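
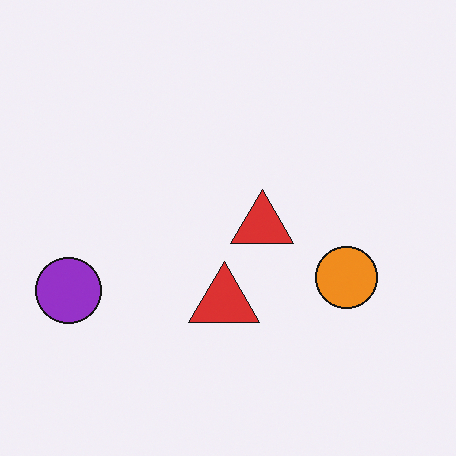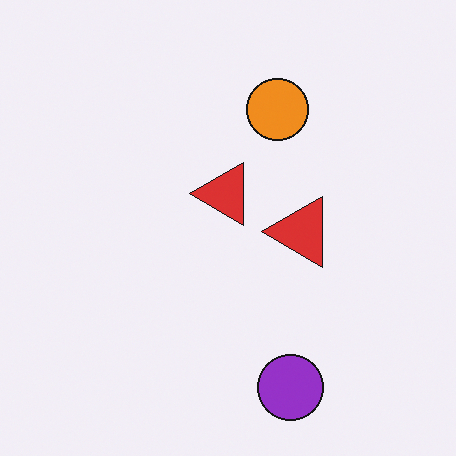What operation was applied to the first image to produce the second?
The transformation is: rotated 90° counter-clockwise.

The purple circle sits in the left of the first image and the bottom of the second — consistent with a whole-image 90° counter-clockwise rotation.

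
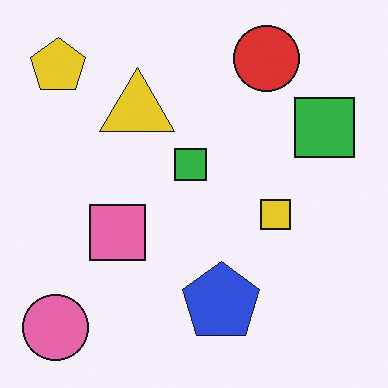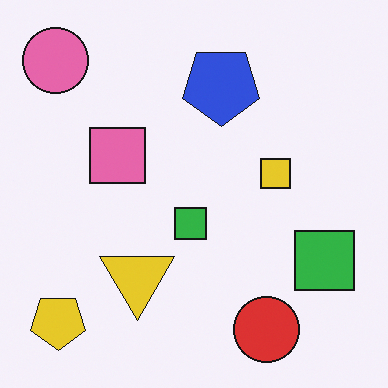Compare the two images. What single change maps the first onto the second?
This is the original image flipped vertically (top ↔ bottom).

The red circle is in the top-right of the first image and the bottom-right of the second — shapes on opposite sides of the horizontal midline have swapped in a mirror flip.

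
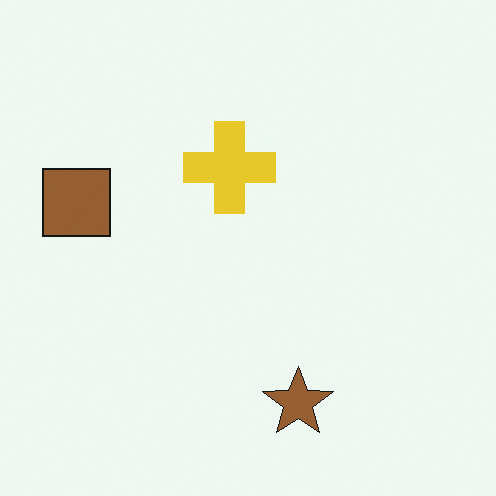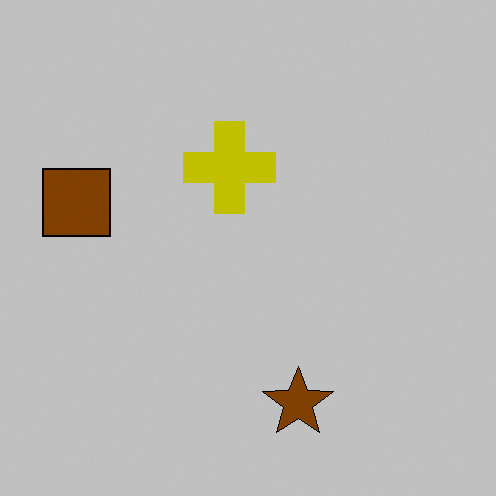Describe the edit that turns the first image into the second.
The image was aggressively posterized.

Each flat color has snapped to a coarser quantized level — most visibly, the near-white background has dropped to a flat grey.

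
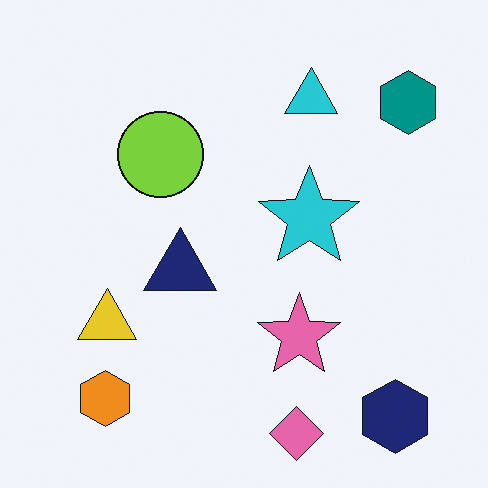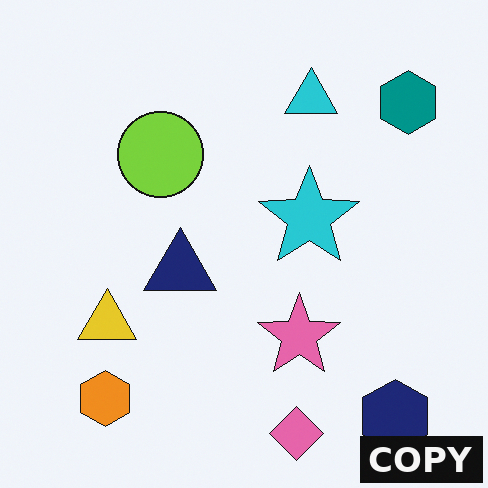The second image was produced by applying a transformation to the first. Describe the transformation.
This is the original image watermarked with the text "COPY" in the lower-right corner.

A dark label reading "COPY" appears in the lower-right corner.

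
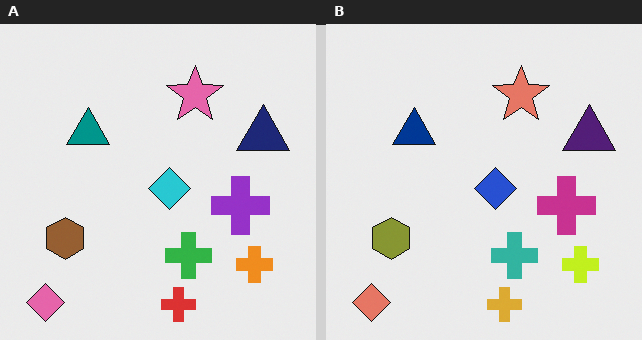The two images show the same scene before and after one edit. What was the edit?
The right (B) image is the left (A) hue-shifted by a small amount.

Every shape's color has rotated by the same amount around the hue wheel — a uniform hue shift.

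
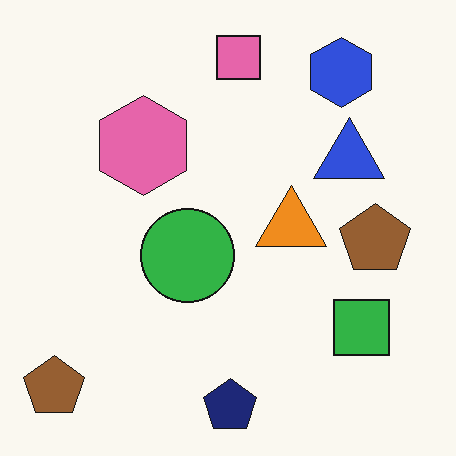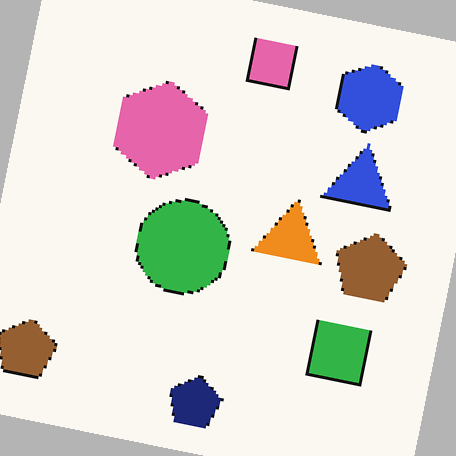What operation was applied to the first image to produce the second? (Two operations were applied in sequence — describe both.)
Lightly pixelated (a mild mosaic effect), then rotated clockwise by a few degrees.

Shapes are reduced to large square blocks; fine edges and outlines are lost — a downscale-then-upscale (mosaic) effect. Every shape is tilted by the same angle and the image corners show triangular fill wedges — a whole-image rotation by a non-right angle.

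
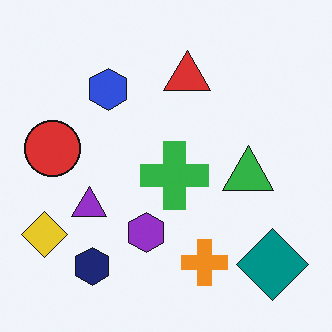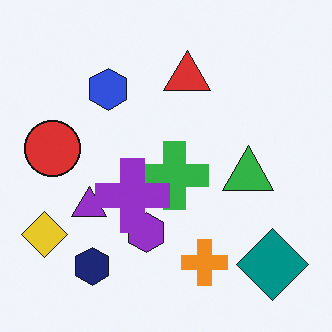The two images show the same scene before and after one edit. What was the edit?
The second image is the first overlaid with an additional purple cross.

A purple cross appears in the second image that is absent from the first.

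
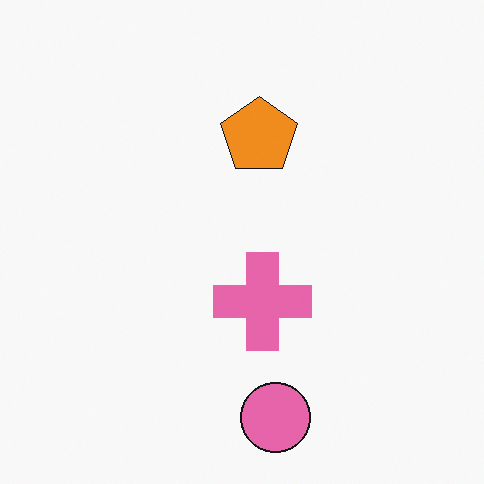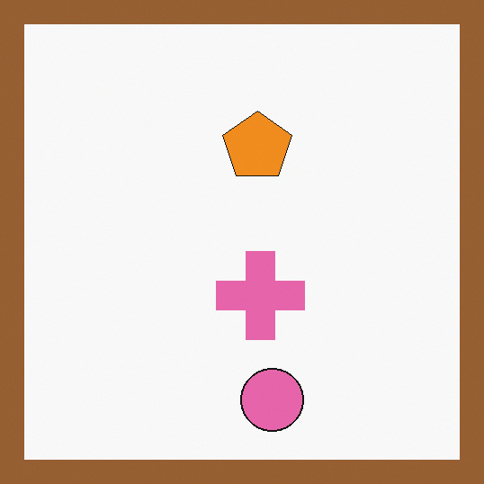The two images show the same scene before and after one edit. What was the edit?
Framed with a brown border.

A solid brown frame runs around the edge of the second image, with the content slightly shrunk inside it.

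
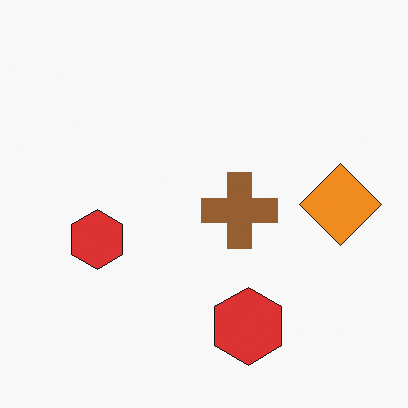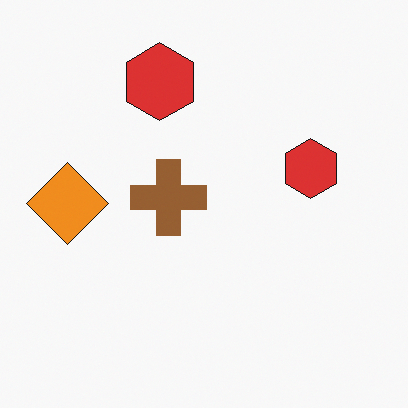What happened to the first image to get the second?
It was rotated 180°.

The orange diamond sits in the right of the first image and the left of the second — consistent with a whole-image 180° rotation.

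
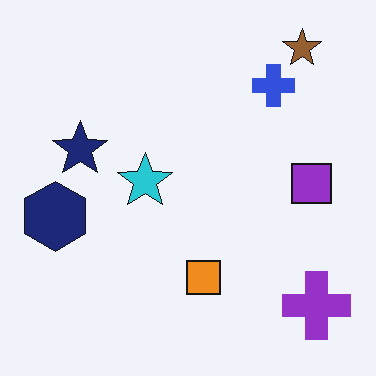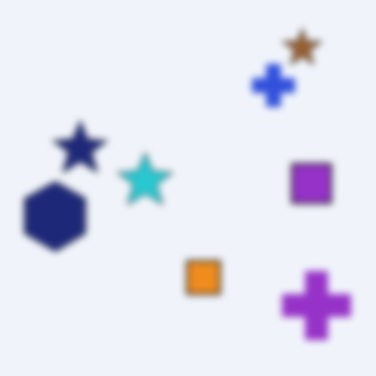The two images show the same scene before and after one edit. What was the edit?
The second image is the first moderately blurred.

Shape edges and outlines are uniformly softened across the whole image.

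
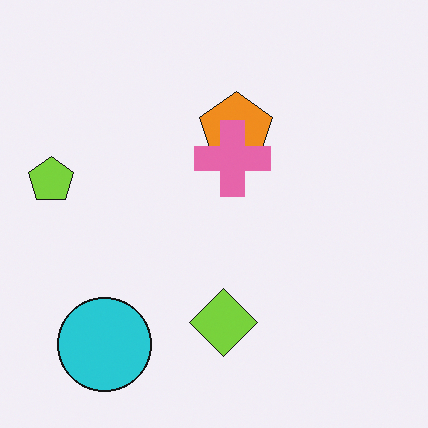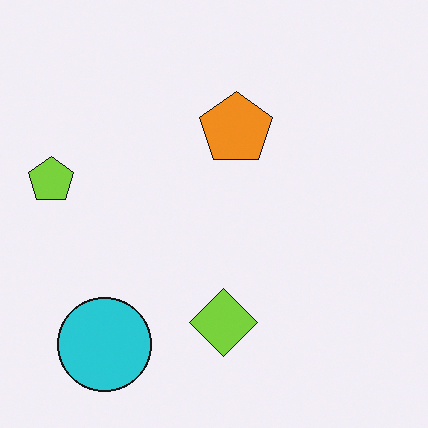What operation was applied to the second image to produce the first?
The first image is the second overlaid with an additional pink cross.

A pink cross appears in the first image that is absent from the second.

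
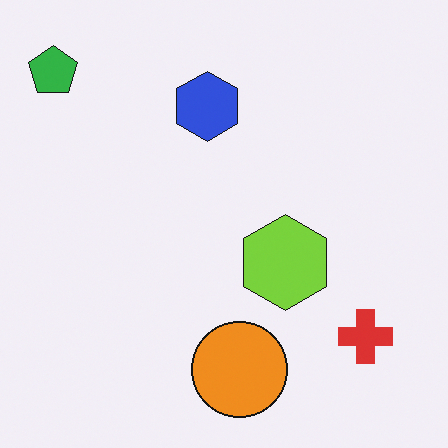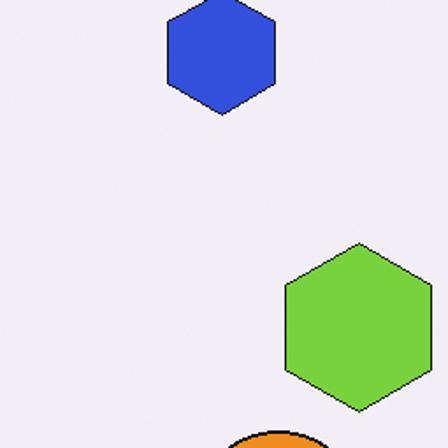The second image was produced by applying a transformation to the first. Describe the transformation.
The transformation is: cropped to a noticeably smaller region and rescaled.

The visible shapes are larger and the field of view is narrower; shapes near the original edges may be partly or wholly outside the frame — a crop-and-rescale.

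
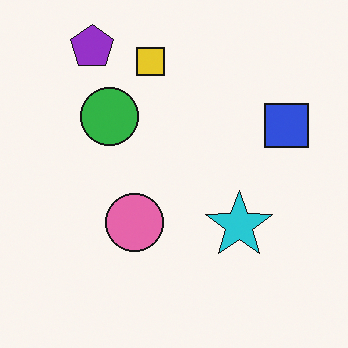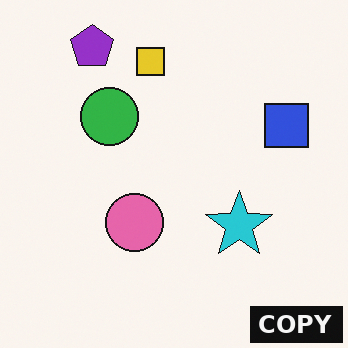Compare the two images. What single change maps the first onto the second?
Watermarked with the text "COPY" in the lower-right corner.

A dark label reading "COPY" appears in the lower-right corner.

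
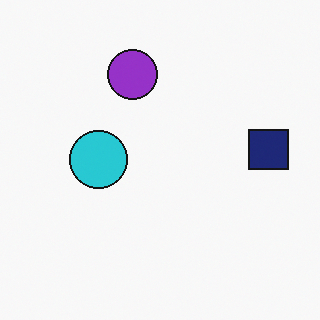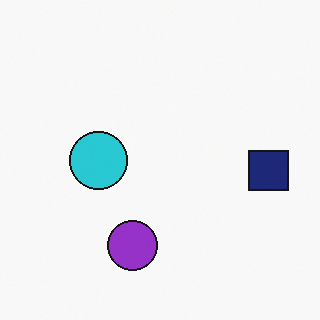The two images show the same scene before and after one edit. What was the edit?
The transformation is: flipped vertically (top ↔ bottom).

The purple circle is in the top of the first image and the bottom of the second — shapes on opposite sides of the horizontal midline have swapped in a mirror flip.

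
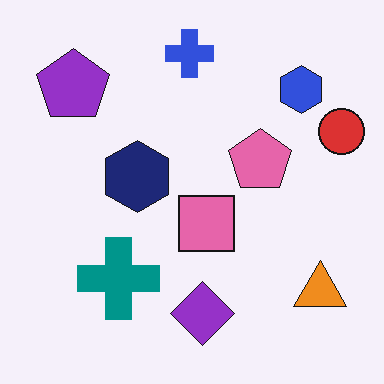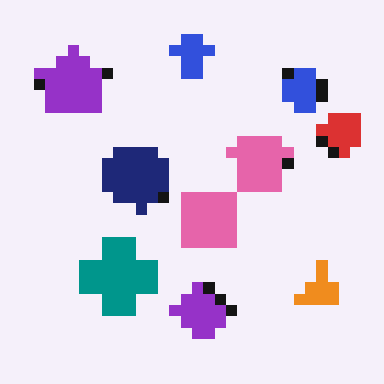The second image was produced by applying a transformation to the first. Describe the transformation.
The image was heavily pixelated into large blocks.

Shapes are reduced to large square blocks; fine edges and outlines are lost — a downscale-then-upscale (mosaic) effect.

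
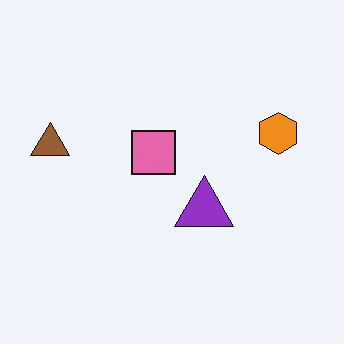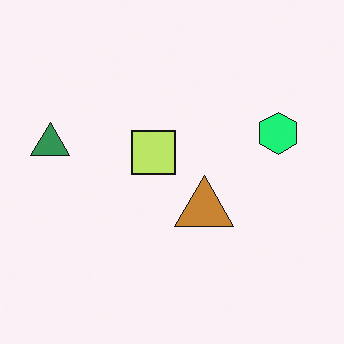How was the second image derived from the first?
The transformation is: hue-shifted by a moderate amount.

Every shape's color has rotated by the same amount around the hue wheel — a uniform hue shift.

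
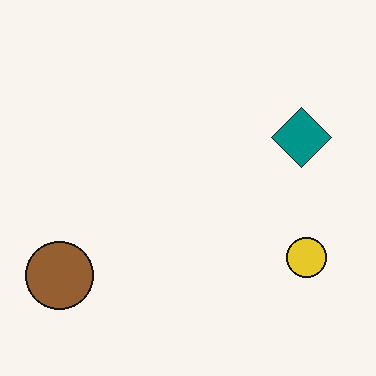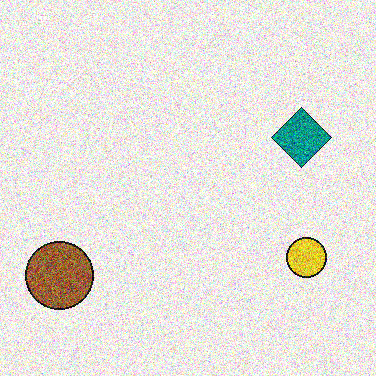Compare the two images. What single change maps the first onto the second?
The transformation is: degraded with heavy additive noise.

Random speckle covers the whole image, including the flat background.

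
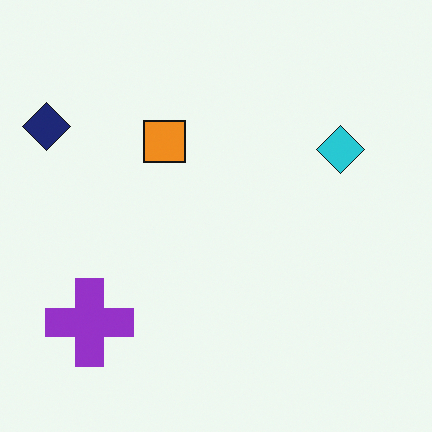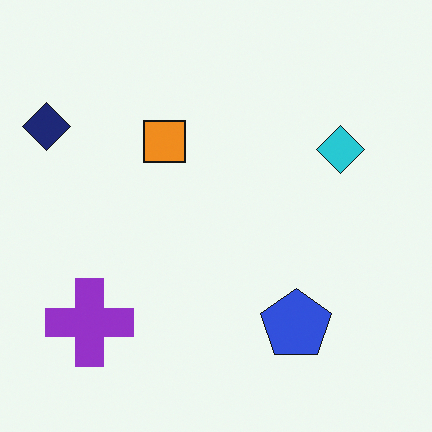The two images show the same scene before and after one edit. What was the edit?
The transformation is: overlaid with an additional blue pentagon.

A blue pentagon appears in the second image that is absent from the first.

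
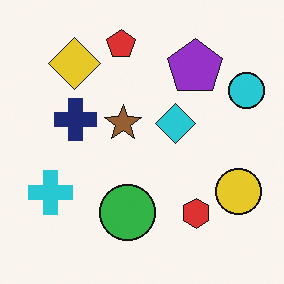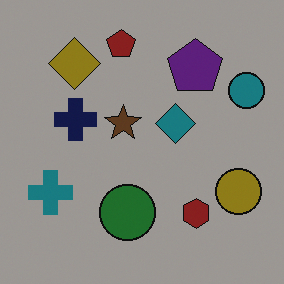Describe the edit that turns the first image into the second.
The image was darkened a lot.

Every pixel — background and shapes alike — is uniformly darkened.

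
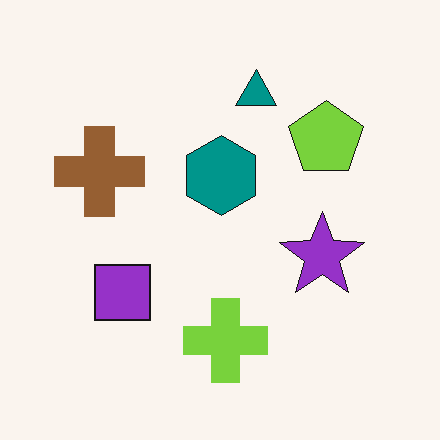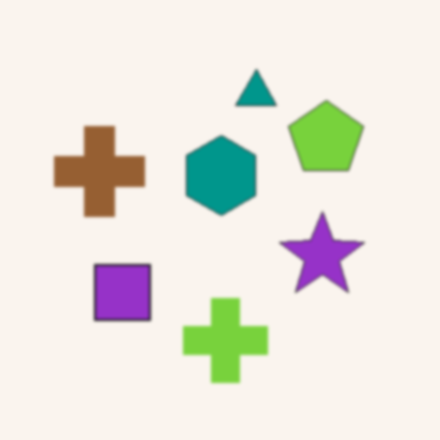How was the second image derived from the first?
The transformation is: slightly softened.

Shape edges and outlines are uniformly softened across the whole image.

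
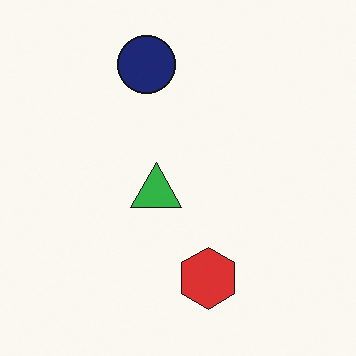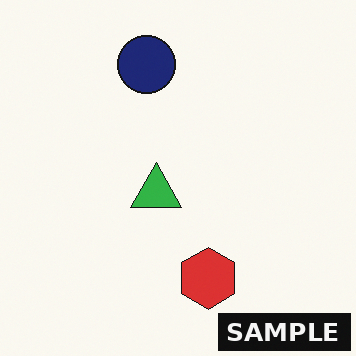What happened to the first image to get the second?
The image was watermarked with the text "SAMPLE" in the lower-right corner.

A dark label reading "SAMPLE" appears in the lower-right corner.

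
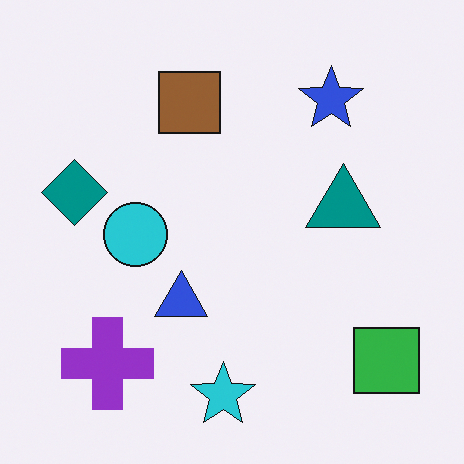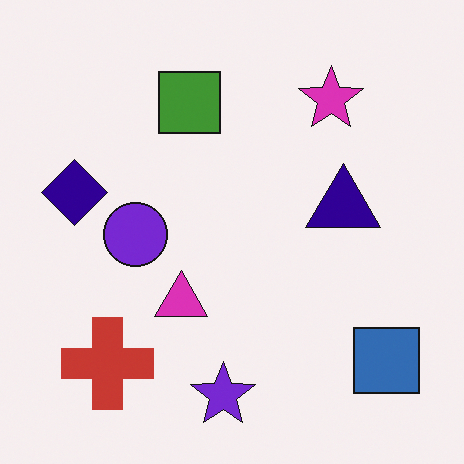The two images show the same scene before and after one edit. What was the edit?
Hue-shifted by a moderate amount.

Every shape's color has rotated by the same amount around the hue wheel — a uniform hue shift.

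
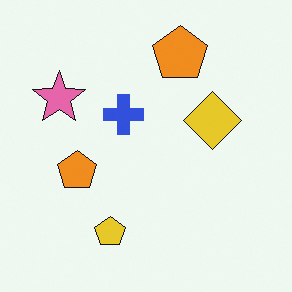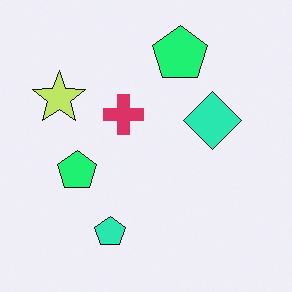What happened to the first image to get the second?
It was hue-shifted through roughly a third of the color wheel.

Every shape's color has rotated by the same amount around the hue wheel — a uniform hue shift.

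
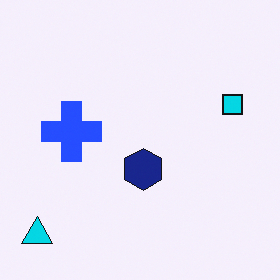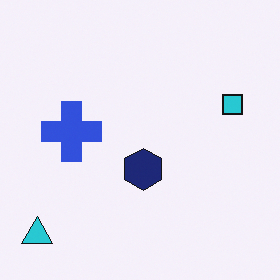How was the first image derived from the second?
This is the original image slightly oversaturated.

All colors are more vivid — a global saturation change.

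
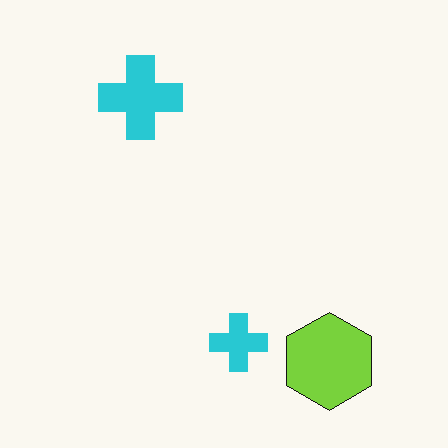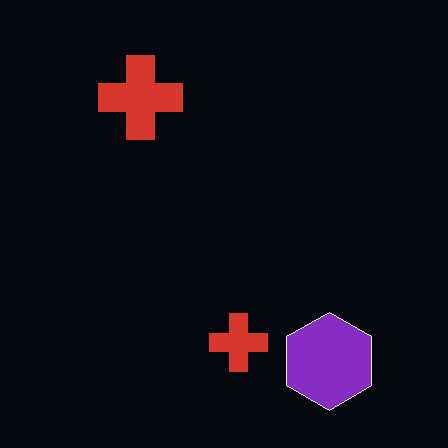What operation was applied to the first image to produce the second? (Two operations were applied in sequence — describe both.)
The transformation is: given moderate JPEG compression, then color-inverted (negative).

Blocky 8×8 compression artifacts appear around shape edges and the flat background shows ringing — characteristic JPEG degradation. The light background has become dark and every shape's color is its complement — a photographic negative.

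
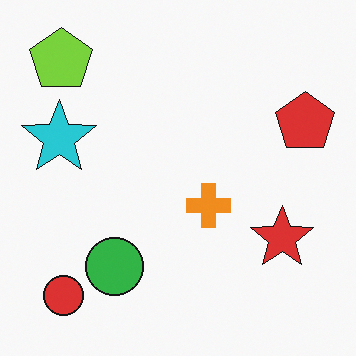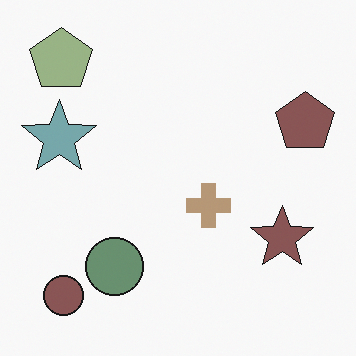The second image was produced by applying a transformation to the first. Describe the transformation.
It was made much more muted (saturation change).

All colors are more muted and greyish — a global saturation change.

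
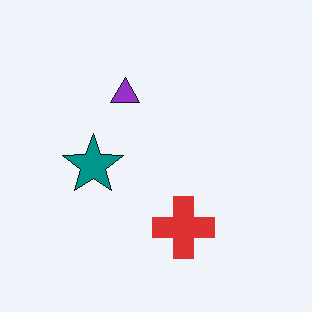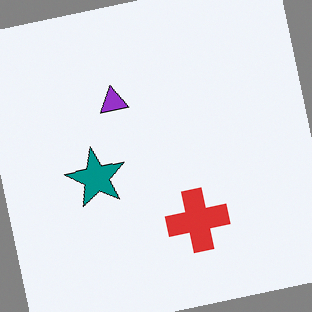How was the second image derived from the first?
The second image is the first rotated counter-clockwise by a few degrees.

Every shape is tilted by the same angle and the image corners show triangular fill wedges — a whole-image rotation by a non-right angle.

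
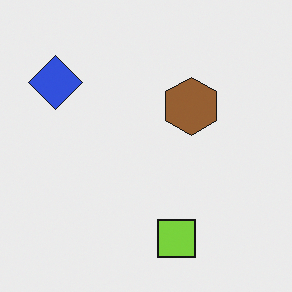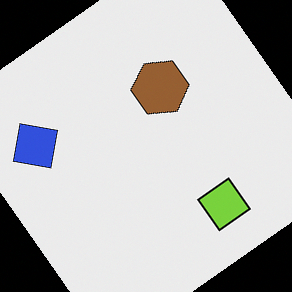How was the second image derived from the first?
Rotated counter-clockwise by a large amount — several tens of degrees.

Every shape is tilted by the same angle and the image corners show triangular fill wedges — a whole-image rotation by a non-right angle.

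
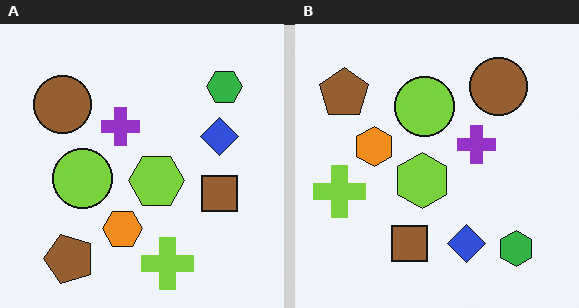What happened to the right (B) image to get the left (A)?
It was rotated 90° counter-clockwise.

The brown pentagon sits in the top-left of the right (B) image and the bottom-left of the left (A) — consistent with a whole-image 90° counter-clockwise rotation.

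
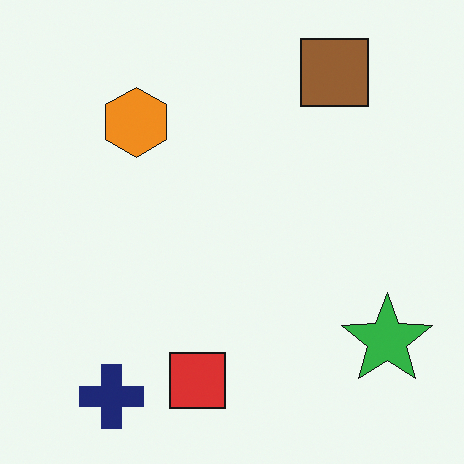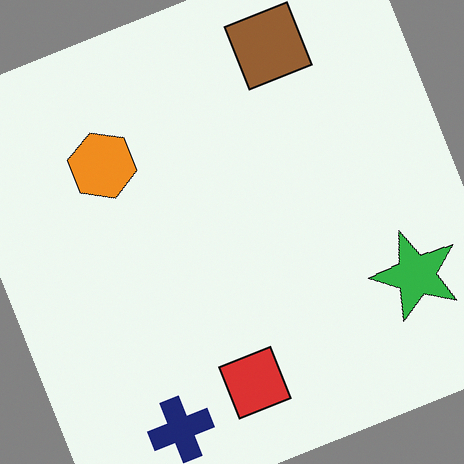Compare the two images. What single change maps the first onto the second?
It was rotated counter-clockwise by a moderate amount.

Every shape is tilted by the same angle and the image corners show triangular fill wedges — a whole-image rotation by a non-right angle.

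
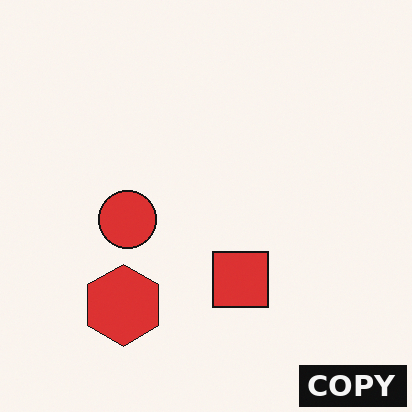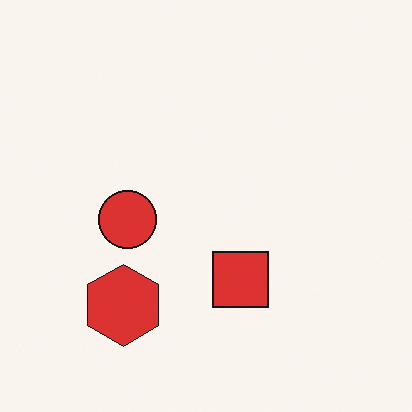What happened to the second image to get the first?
The first image is the second watermarked with the text "COPY" in the lower-right corner.

A dark label reading "COPY" appears in the lower-right corner.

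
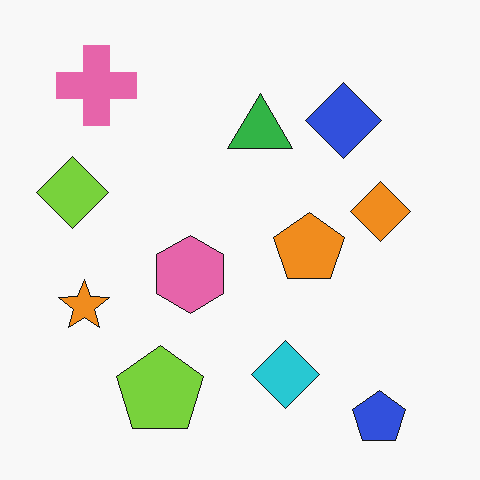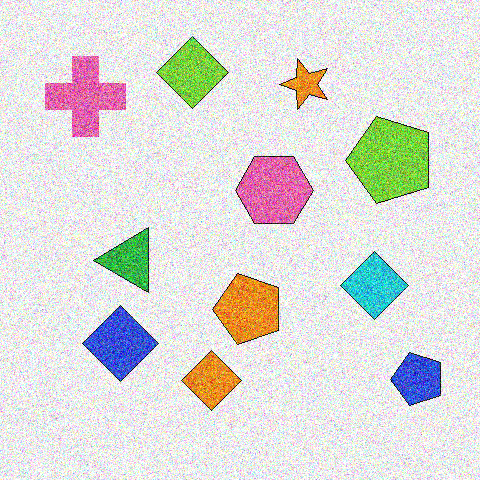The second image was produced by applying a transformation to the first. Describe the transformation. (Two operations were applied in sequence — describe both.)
Degraded with strong gaussian noise, then transposed (reflected across the top-left ↔ bottom-right diagonal).

Random speckle covers the whole image, including the flat background. Shapes have swapped their row and column positions — what was in the top-right is now in the bottom-left — a diagonal reflection.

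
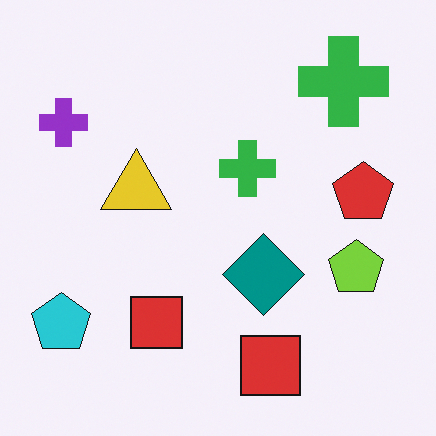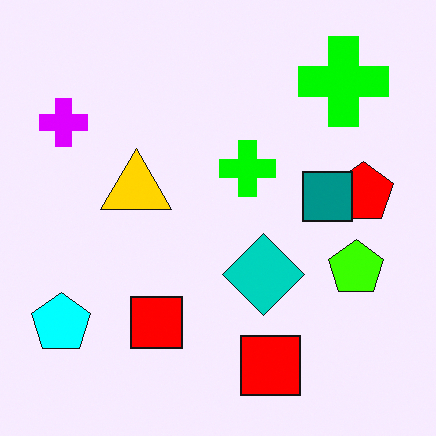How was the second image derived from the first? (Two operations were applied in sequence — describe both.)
The image was made much more vivid (saturation change), then overlaid with an additional teal square.

All colors are more vivid — a global saturation change. A teal square appears in the second image that is absent from the first.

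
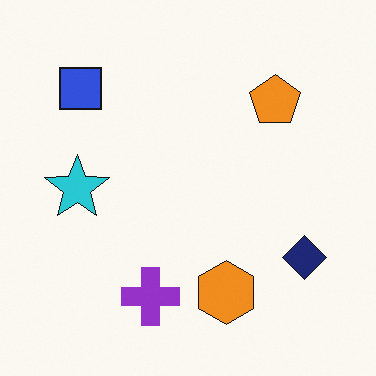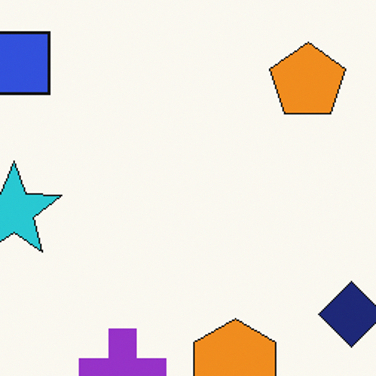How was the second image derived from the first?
The second image is the first cropped to a modestly smaller region and rescaled.

The visible shapes are larger and the field of view is narrower; shapes near the original edges may be partly or wholly outside the frame — a crop-and-rescale.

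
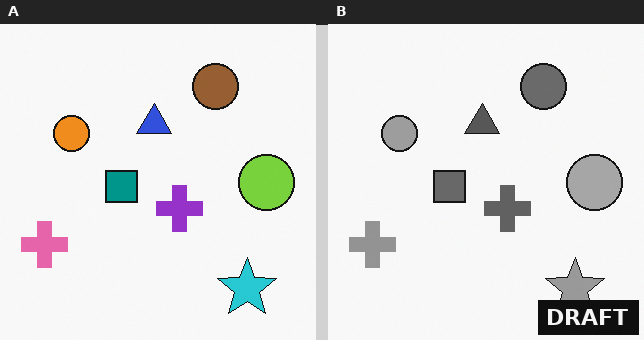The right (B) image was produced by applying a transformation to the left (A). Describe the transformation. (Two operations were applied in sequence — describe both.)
It was converted to grayscale, then watermarked with the text "DRAFT" in the lower-right corner.

All color is removed — every shape is now a shade of grey. A dark label reading "DRAFT" appears in the lower-right corner.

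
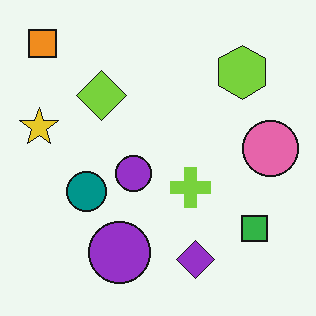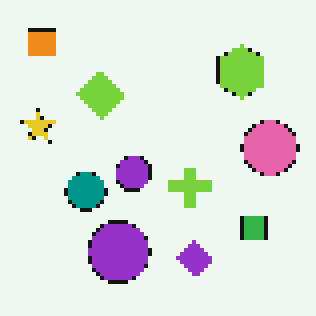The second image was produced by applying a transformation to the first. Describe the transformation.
The second image is the first mildly pixelated.

Shapes are reduced to large square blocks; fine edges and outlines are lost — a downscale-then-upscale (mosaic) effect.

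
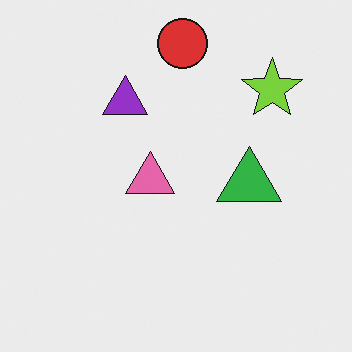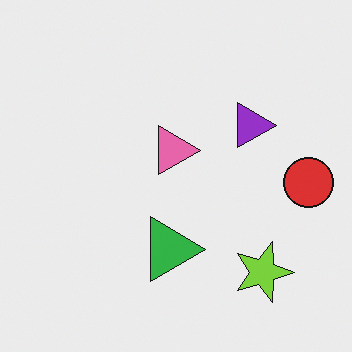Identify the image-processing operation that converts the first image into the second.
This is the original image rotated 90° clockwise.

The red circle sits in the top of the first image and the right of the second — consistent with a whole-image 90° clockwise rotation.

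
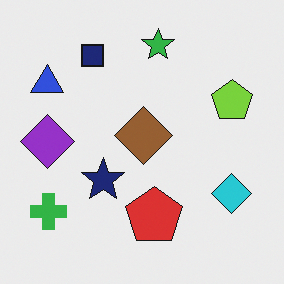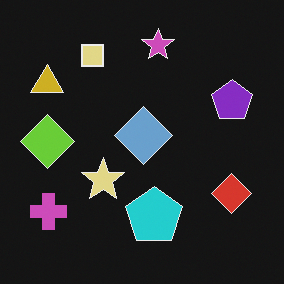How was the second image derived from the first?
The image was color-inverted (negative).

The light background has become dark and every shape's color is its complement — a photographic negative.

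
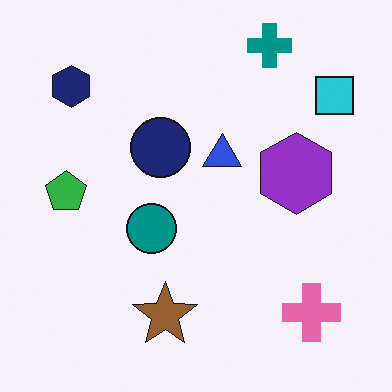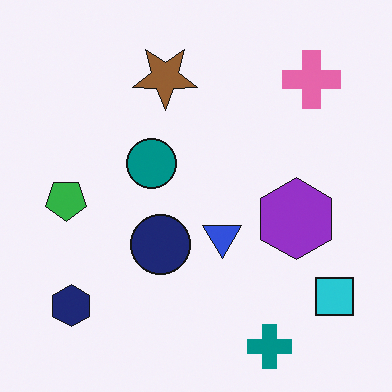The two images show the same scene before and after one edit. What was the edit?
It was flipped vertically (top ↔ bottom).

The teal cross is in the top-right of the first image and the bottom-right of the second — shapes on opposite sides of the horizontal midline have swapped in a mirror flip.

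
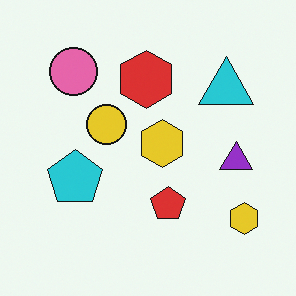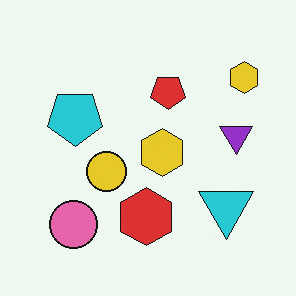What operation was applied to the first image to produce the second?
Flipped vertically (top ↔ bottom).

The pink circle is in the top-left of the first image and the bottom-left of the second — shapes on opposite sides of the horizontal midline have swapped in a mirror flip.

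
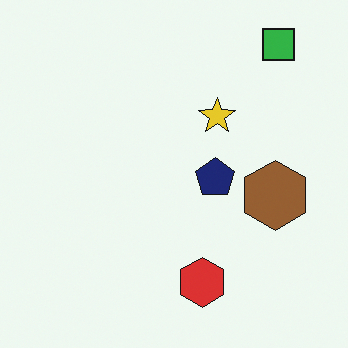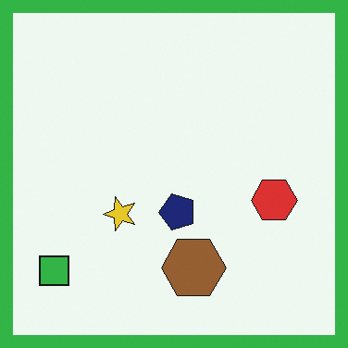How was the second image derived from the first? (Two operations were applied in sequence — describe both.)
The transformation is: transposed (reflected across the top-left ↔ bottom-right diagonal), then framed with a green border.

Shapes have swapped their row and column positions — what was in the top-right is now in the bottom-left — a diagonal reflection. A solid green frame runs around the edge of the second image, with the content slightly shrunk inside it.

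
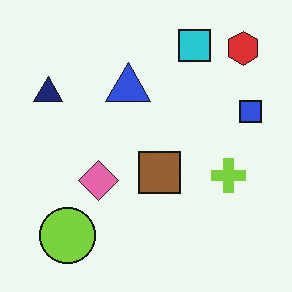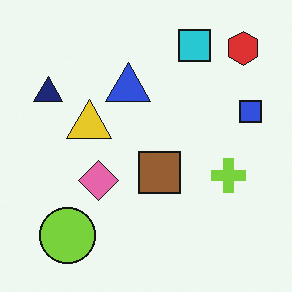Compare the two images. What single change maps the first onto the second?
The transformation is: overlaid with an additional yellow triangle.

A yellow triangle appears in the second image that is absent from the first.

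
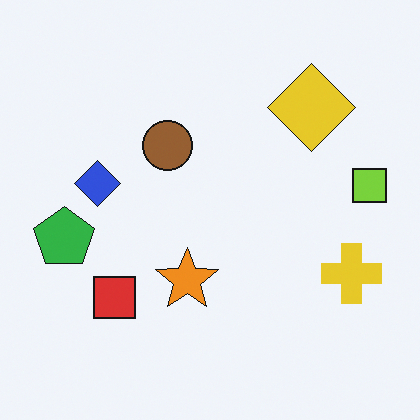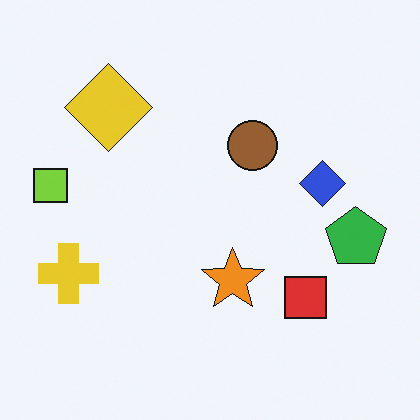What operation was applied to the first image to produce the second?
The second image is the first flipped horizontally (left ↔ right).

The lime square is in the right of the first image and the left of the second — shapes on opposite sides of the vertical midline have swapped in a mirror flip.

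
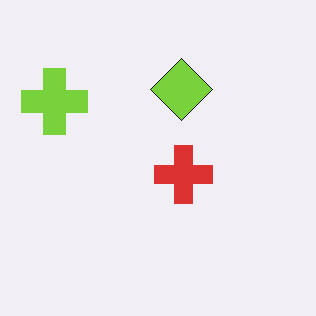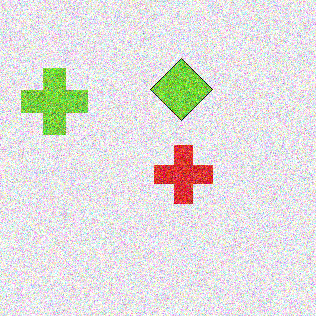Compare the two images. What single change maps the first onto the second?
The second image is the first degraded with strong gaussian noise.

Random speckle covers the whole image, including the flat background.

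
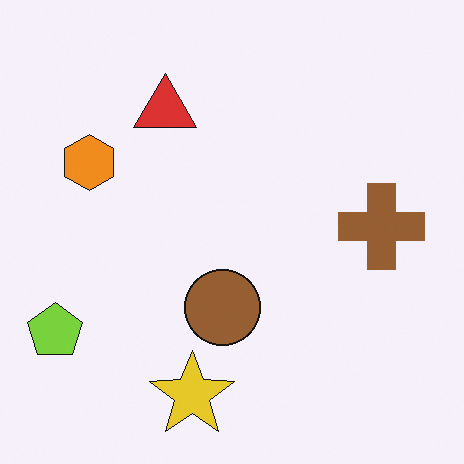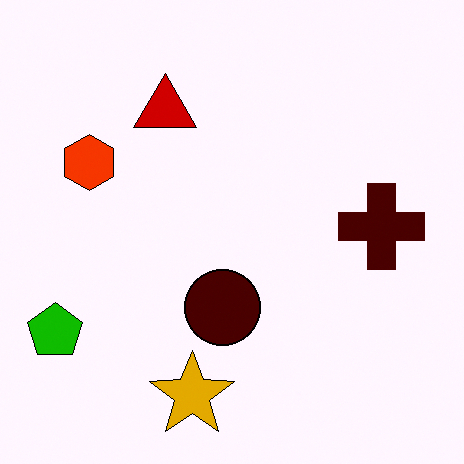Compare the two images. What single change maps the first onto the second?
Boosted in contrast.

Tones are pushed away from mid-grey across the whole image — a global contrast change.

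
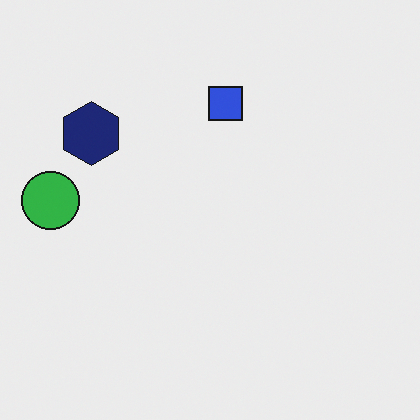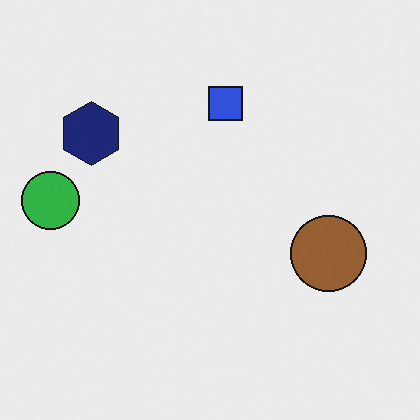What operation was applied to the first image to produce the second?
The image was overlaid with an additional brown circle.

A brown circle appears in the second image that is absent from the first.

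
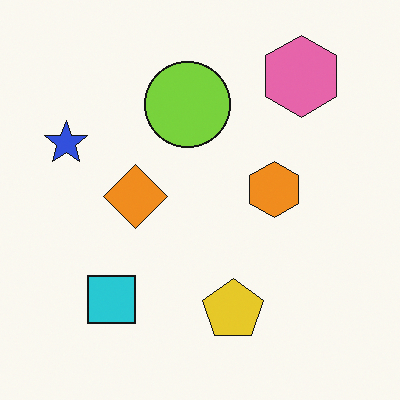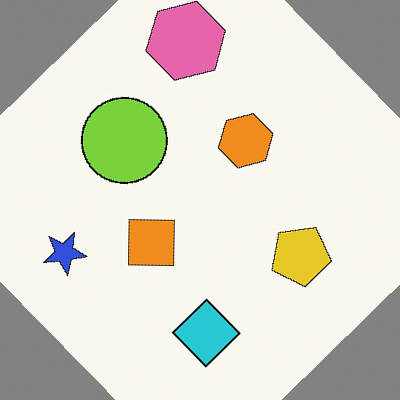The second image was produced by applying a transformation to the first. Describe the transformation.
The image was rotated counter-clockwise by a large amount — several tens of degrees.

Every shape is tilted by the same angle and the image corners show triangular fill wedges — a whole-image rotation by a non-right angle.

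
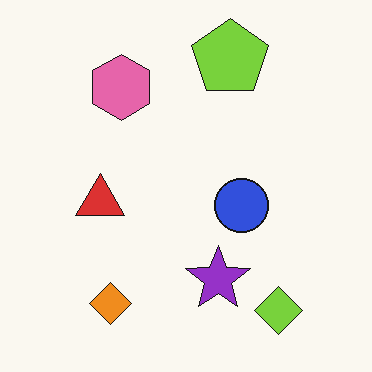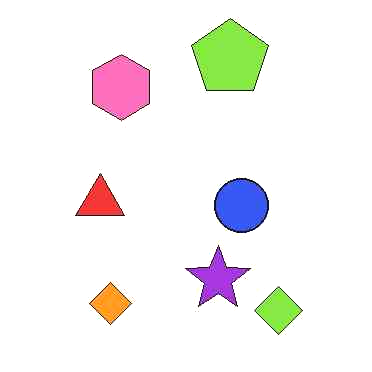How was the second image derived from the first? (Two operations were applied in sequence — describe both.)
The second image is the first given moderate JPEG compression, then slightly brightened.

Blocky 8×8 compression artifacts appear around shape edges and the flat background shows ringing — characteristic JPEG degradation. Every pixel — background and shapes alike — is uniformly brightened.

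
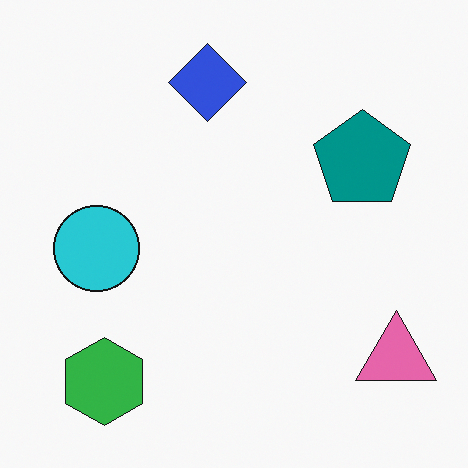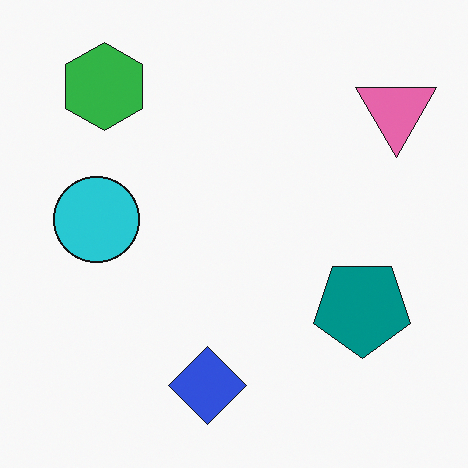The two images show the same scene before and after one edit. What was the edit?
The second image is the first flipped vertically (top ↔ bottom).

The blue diamond is in the top of the first image and the bottom of the second — shapes on opposite sides of the horizontal midline have swapped in a mirror flip.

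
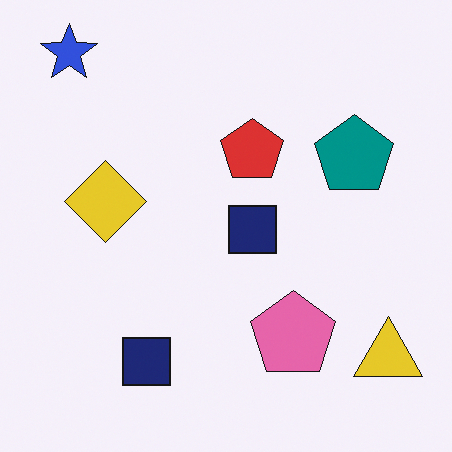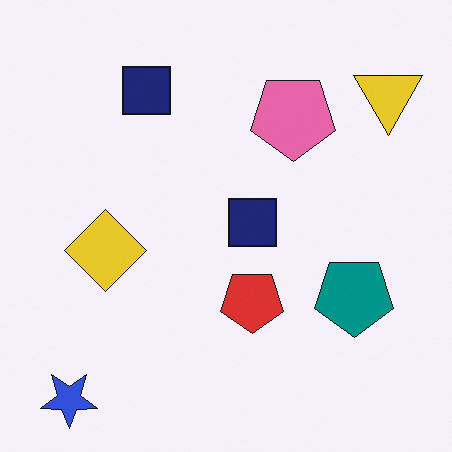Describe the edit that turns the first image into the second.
The transformation is: flipped vertically (top ↔ bottom).

The blue star is in the top-left of the first image and the bottom-left of the second — shapes on opposite sides of the horizontal midline have swapped in a mirror flip.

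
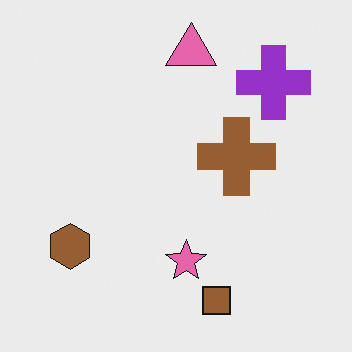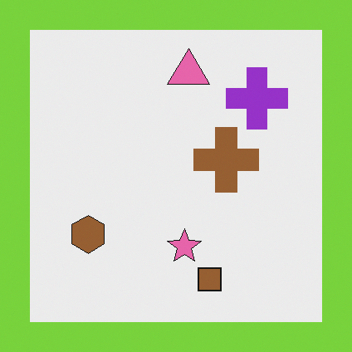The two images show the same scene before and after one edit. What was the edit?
It was framed with a lime border.

A solid lime frame runs around the edge of the second image, with the content slightly shrunk inside it.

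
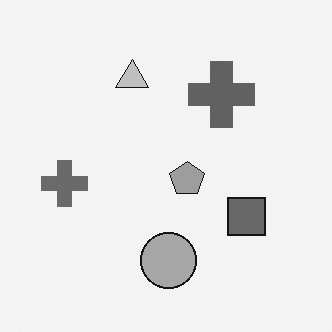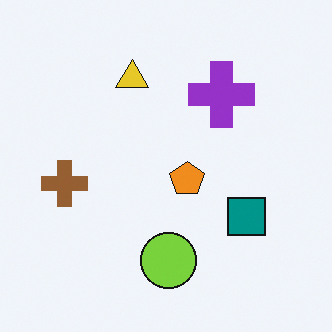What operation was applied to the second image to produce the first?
This is the original image converted to grayscale.

All color is removed — every shape is now a shade of grey.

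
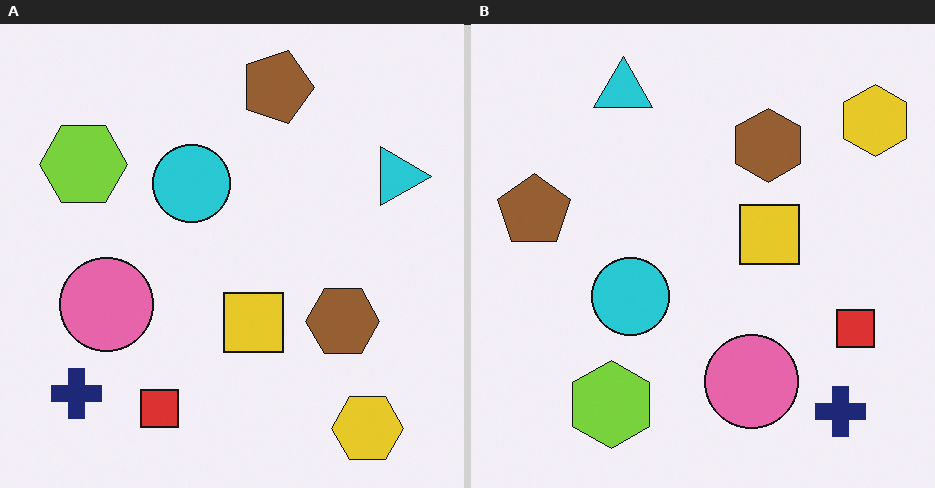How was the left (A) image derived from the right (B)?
The left (A) image is the right (B) rotated 90° clockwise.

The yellow hexagon sits in the top-right of the right (B) image and the bottom-right of the left (A) — consistent with a whole-image 90° clockwise rotation.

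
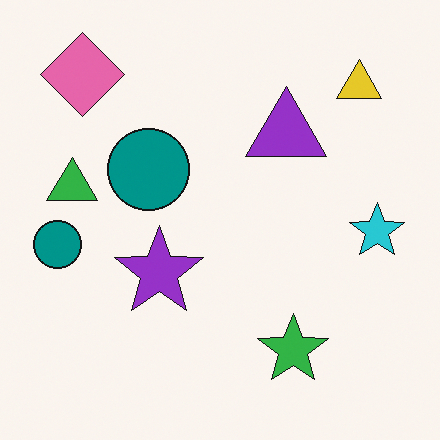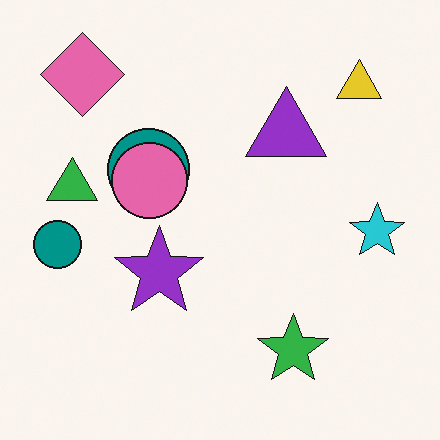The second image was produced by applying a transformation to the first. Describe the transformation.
The transformation is: overlaid with an additional pink circle.

A pink circle appears in the second image that is absent from the first.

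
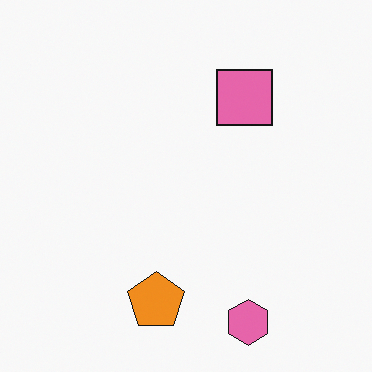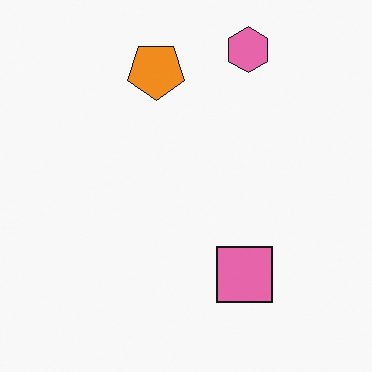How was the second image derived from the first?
The second image is the first flipped vertically (top ↔ bottom).

The pink hexagon is in the bottom of the first image and the top of the second — shapes on opposite sides of the horizontal midline have swapped in a mirror flip.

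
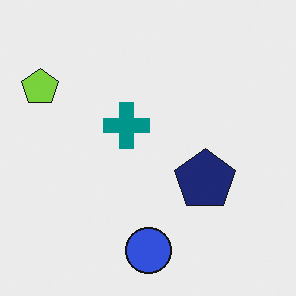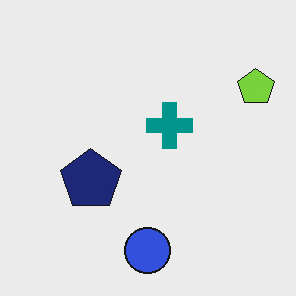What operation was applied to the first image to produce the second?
This is the original image flipped horizontally (left ↔ right).

The lime pentagon is in the top-left of the first image and the top-right of the second — shapes on opposite sides of the vertical midline have swapped in a mirror flip.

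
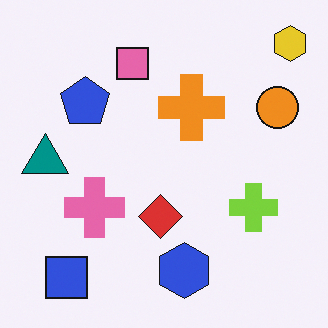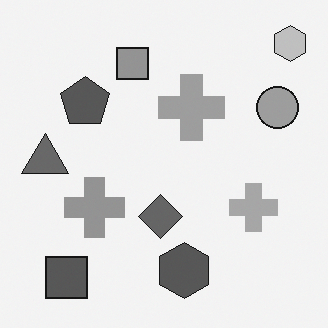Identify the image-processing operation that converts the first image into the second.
Converted to grayscale.

All color is removed — every shape is now a shade of grey.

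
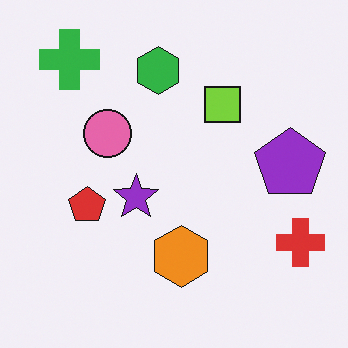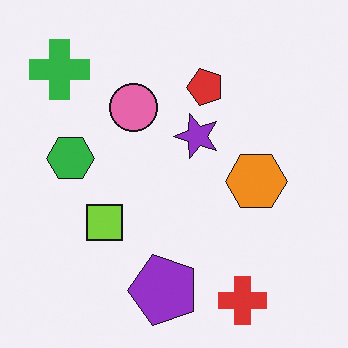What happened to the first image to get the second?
The image was transposed (reflected across the top-left ↔ bottom-right diagonal).

Shapes have swapped their row and column positions — what was in the top-right is now in the bottom-left — a diagonal reflection.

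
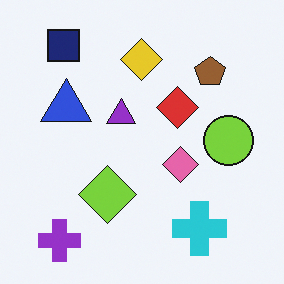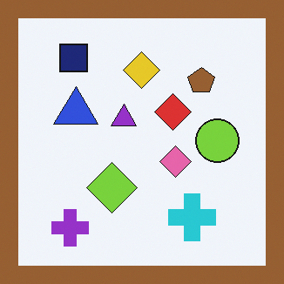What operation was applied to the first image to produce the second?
The transformation is: framed with a brown border.

A solid brown frame runs around the edge of the second image, with the content slightly shrunk inside it.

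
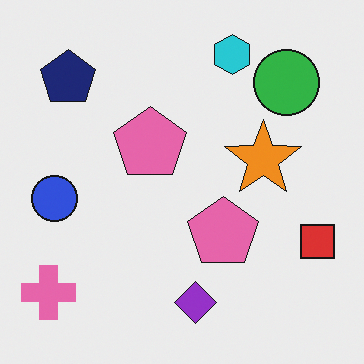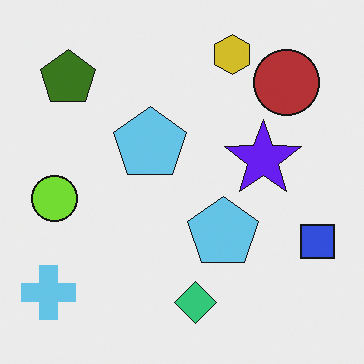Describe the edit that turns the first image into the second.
The second image is the first hue-shifted by a large amount.

Every shape's color has rotated by the same amount around the hue wheel — a uniform hue shift.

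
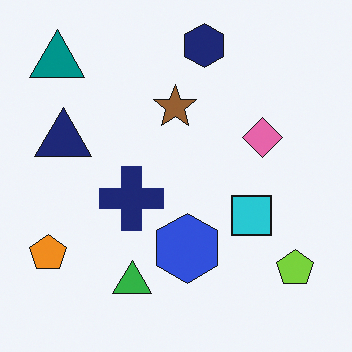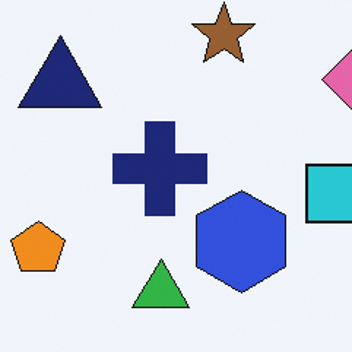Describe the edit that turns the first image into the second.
The second image is the first cropped slightly and scaled back up.

The visible shapes are larger and the field of view is narrower; shapes near the original edges may be partly or wholly outside the frame — a crop-and-rescale.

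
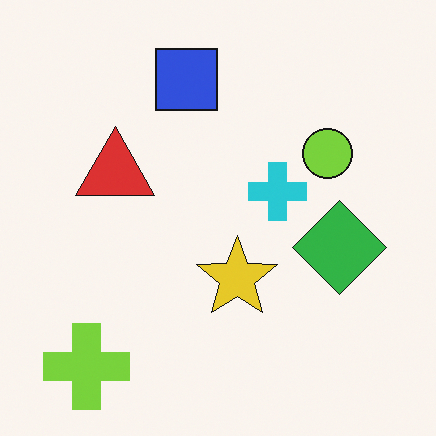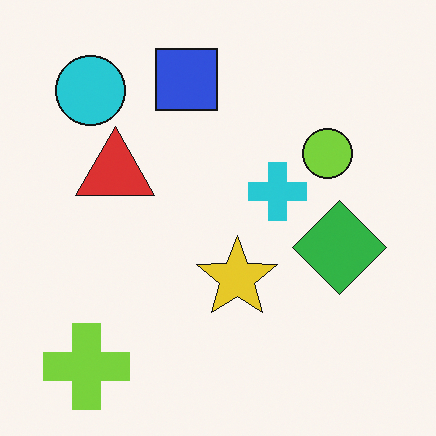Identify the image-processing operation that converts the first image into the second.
The second image is the first overlaid with an additional cyan circle.

A cyan circle appears in the second image that is absent from the first.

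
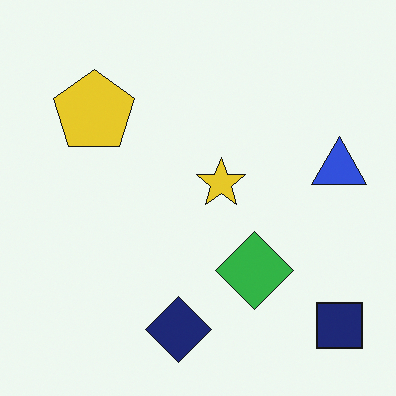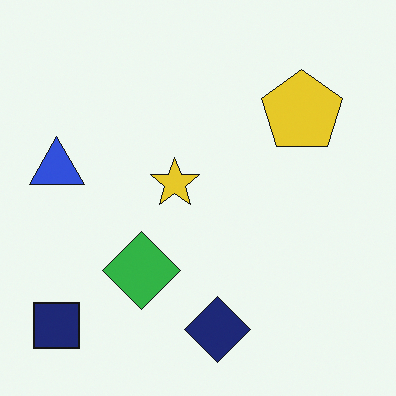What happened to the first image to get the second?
Flipped horizontally (left ↔ right).

The navy square is in the bottom-right of the first image and the bottom-left of the second — shapes on opposite sides of the vertical midline have swapped in a mirror flip.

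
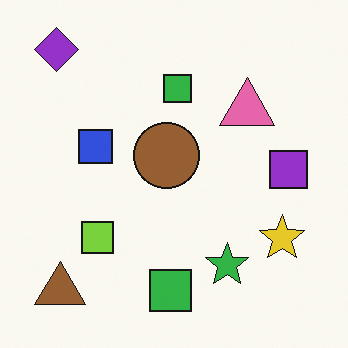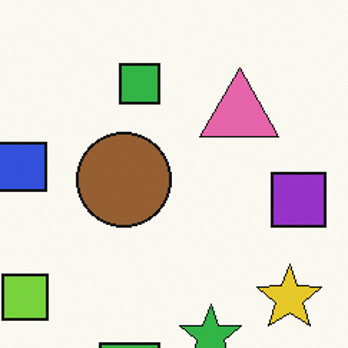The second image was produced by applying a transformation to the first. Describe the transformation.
Cropped slightly and scaled back up.

The visible shapes are larger and the field of view is narrower; shapes near the original edges may be partly or wholly outside the frame — a crop-and-rescale.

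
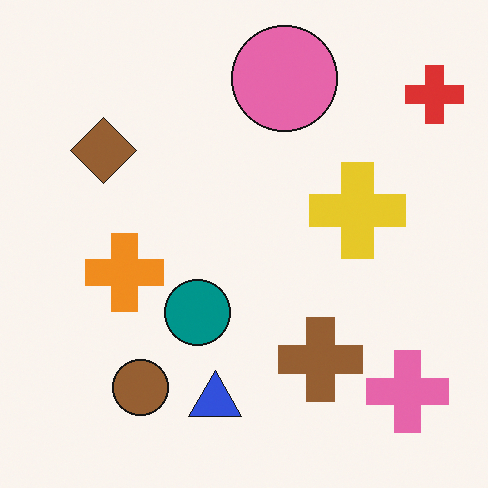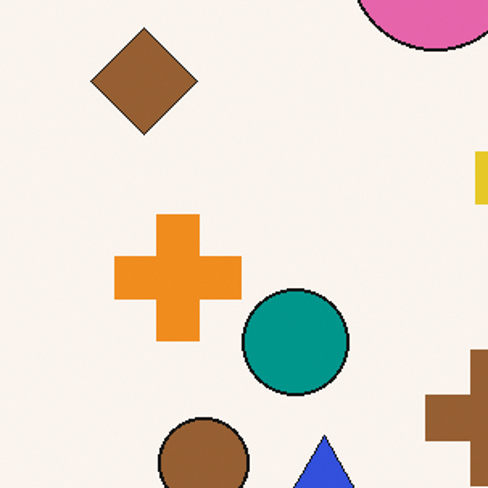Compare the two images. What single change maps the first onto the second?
The image was cropped slightly and scaled back up.

The visible shapes are larger and the field of view is narrower; shapes near the original edges may be partly or wholly outside the frame — a crop-and-rescale.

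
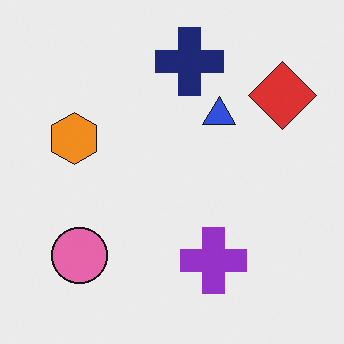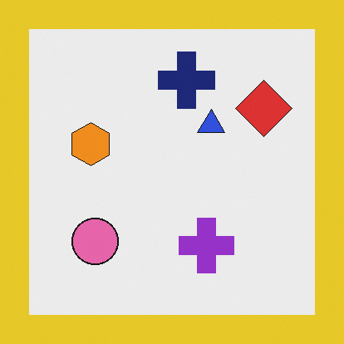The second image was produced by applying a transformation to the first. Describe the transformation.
This is the original image framed with a yellow border.

A solid yellow frame runs around the edge of the second image, with the content slightly shrunk inside it.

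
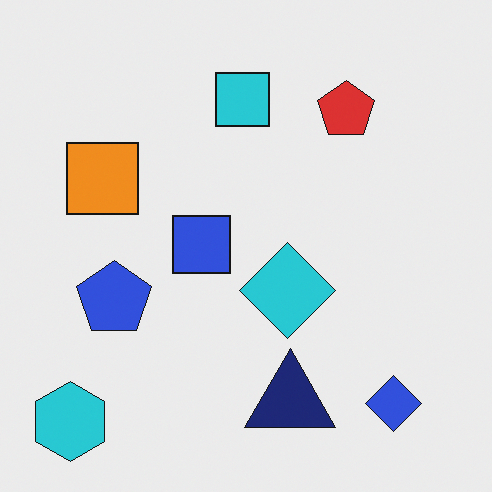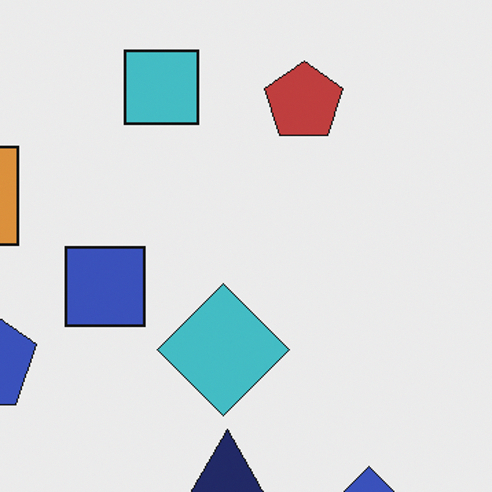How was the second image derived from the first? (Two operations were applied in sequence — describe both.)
The transformation is: slightly desaturated, then cropped slightly and scaled back up.

All colors are more muted and greyish — a global saturation change. The visible shapes are larger and the field of view is narrower; shapes near the original edges may be partly or wholly outside the frame — a crop-and-rescale.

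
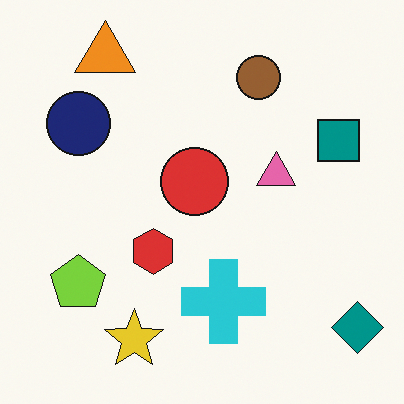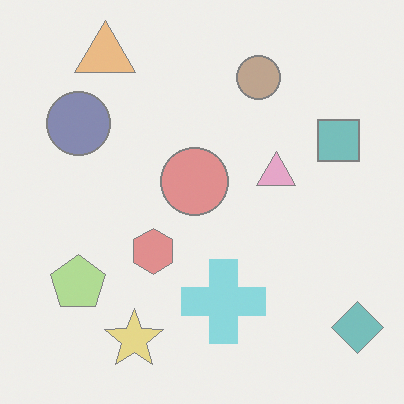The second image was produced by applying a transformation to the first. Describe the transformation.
The transformation is: washed out (contrast reduced).

Tones are pushed toward mid-grey across the whole image — a global contrast change.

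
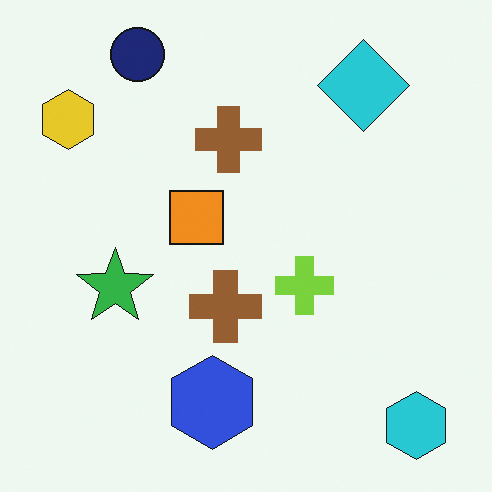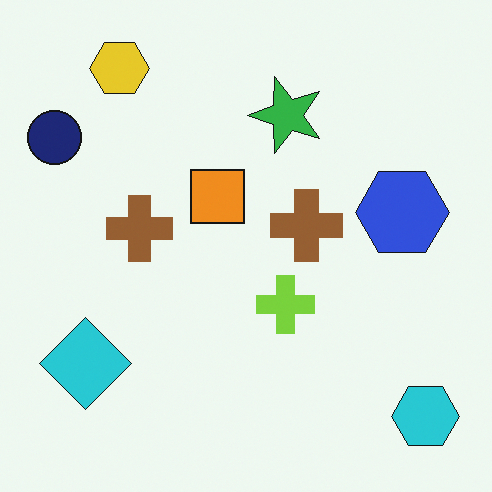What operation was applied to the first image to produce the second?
It was transposed (reflected across the top-left ↔ bottom-right diagonal).

Shapes have swapped their row and column positions — what was in the top-right is now in the bottom-left — a diagonal reflection.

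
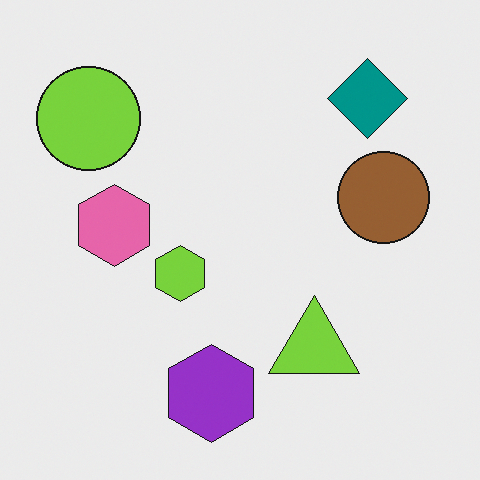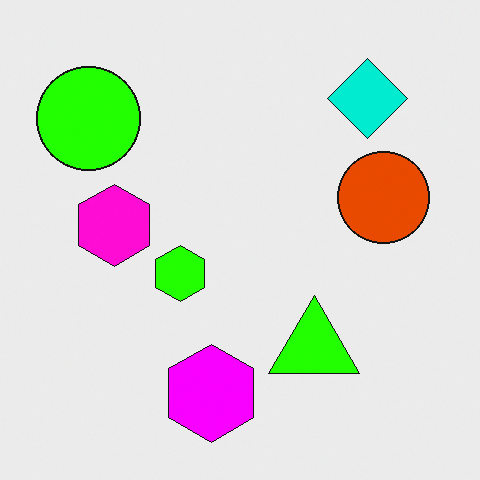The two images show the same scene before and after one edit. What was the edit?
The image was heavily oversaturated.

All colors are more vivid — a global saturation change.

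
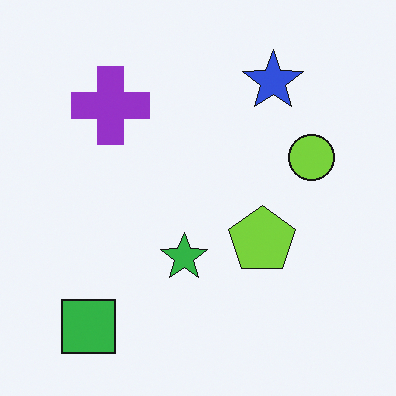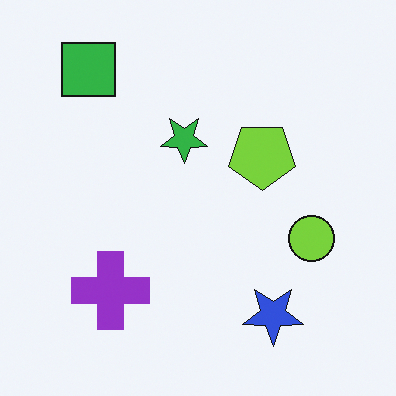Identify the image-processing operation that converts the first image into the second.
The image was flipped vertically (top ↔ bottom).

The green square is in the bottom-left of the first image and the top-left of the second — shapes on opposite sides of the horizontal midline have swapped in a mirror flip.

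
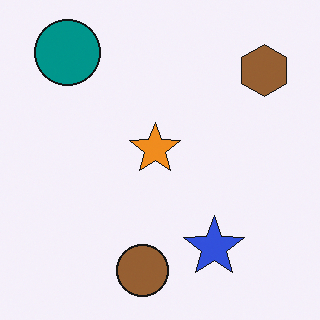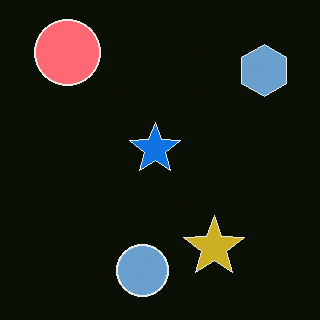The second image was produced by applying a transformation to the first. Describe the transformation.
The transformation is: color-inverted (negative).

The light background has become dark and every shape's color is its complement — a photographic negative.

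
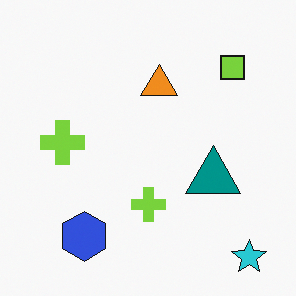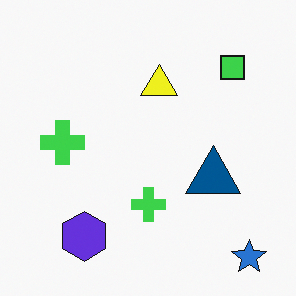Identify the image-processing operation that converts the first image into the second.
This is the original image hue-shifted slightly.

Every shape's color has rotated by the same amount around the hue wheel — a uniform hue shift.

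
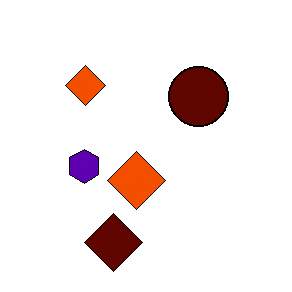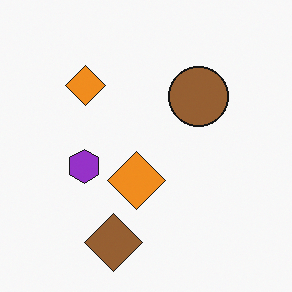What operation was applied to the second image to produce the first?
It was given much higher contrast.

Tones are pushed away from mid-grey across the whole image — a global contrast change.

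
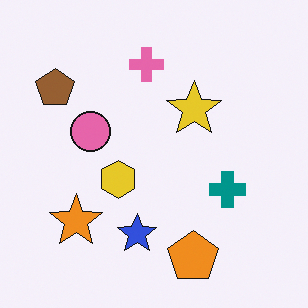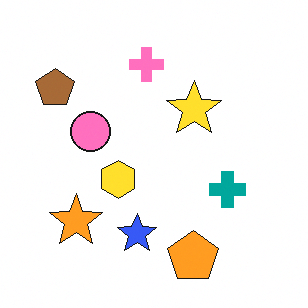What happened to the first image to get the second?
This is the original image brightened a little.

Every pixel — background and shapes alike — is uniformly brightened.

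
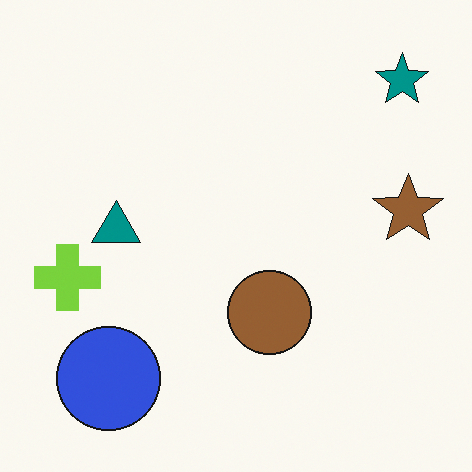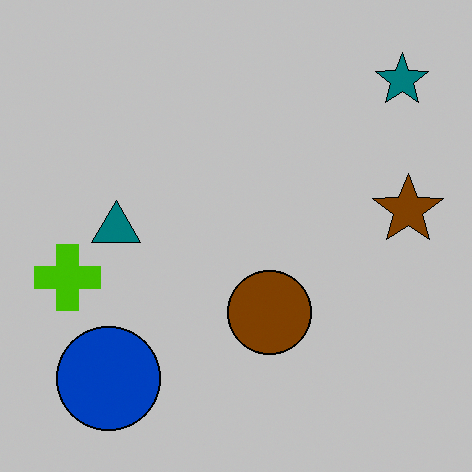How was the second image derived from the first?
The transformation is: heavily posterized to just a handful of flat colors.

Each flat color has snapped to a coarser quantized level — most visibly, the near-white background has dropped to a flat grey.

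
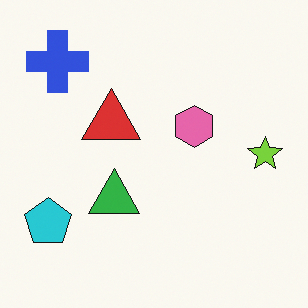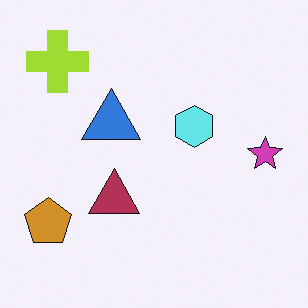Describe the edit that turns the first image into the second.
The transformation is: hue-shifted by a large amount.

Every shape's color has rotated by the same amount around the hue wheel — a uniform hue shift.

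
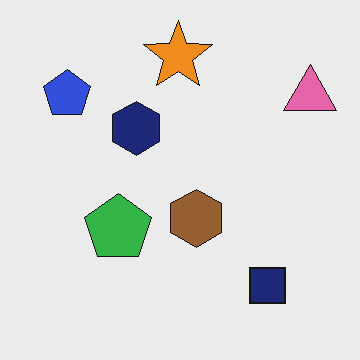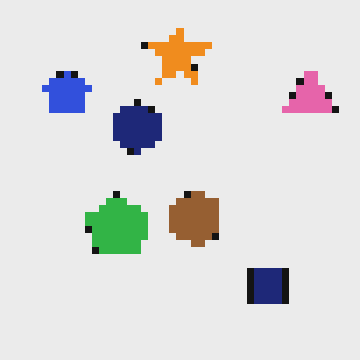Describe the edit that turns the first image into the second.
Moderately pixelated.

Shapes are reduced to large square blocks; fine edges and outlines are lost — a downscale-then-upscale (mosaic) effect.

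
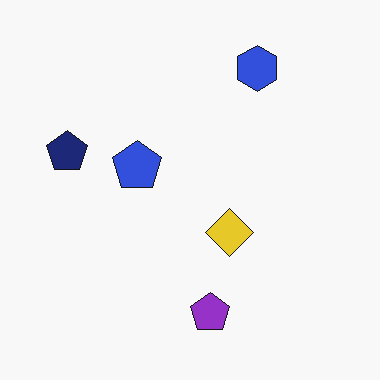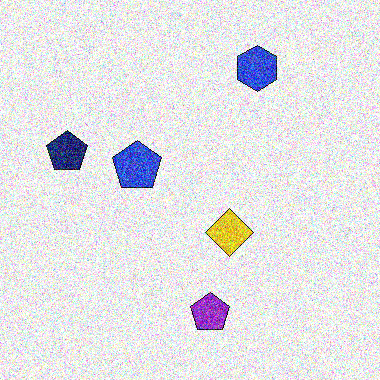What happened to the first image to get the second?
The image was degraded with strong gaussian noise.

Random speckle covers the whole image, including the flat background.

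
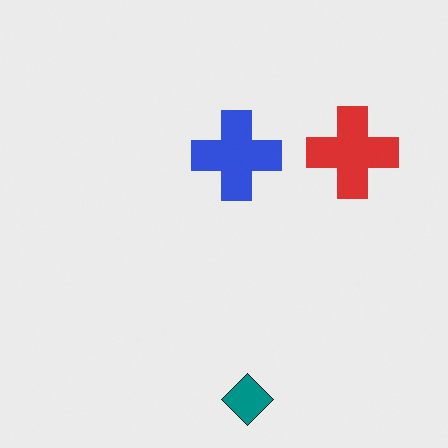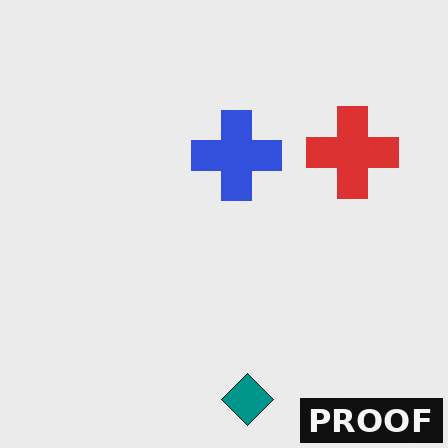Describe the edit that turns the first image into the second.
This is the original image watermarked with the text "PROOF" in the lower-right corner.

A dark label reading "PROOF" appears in the lower-right corner.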